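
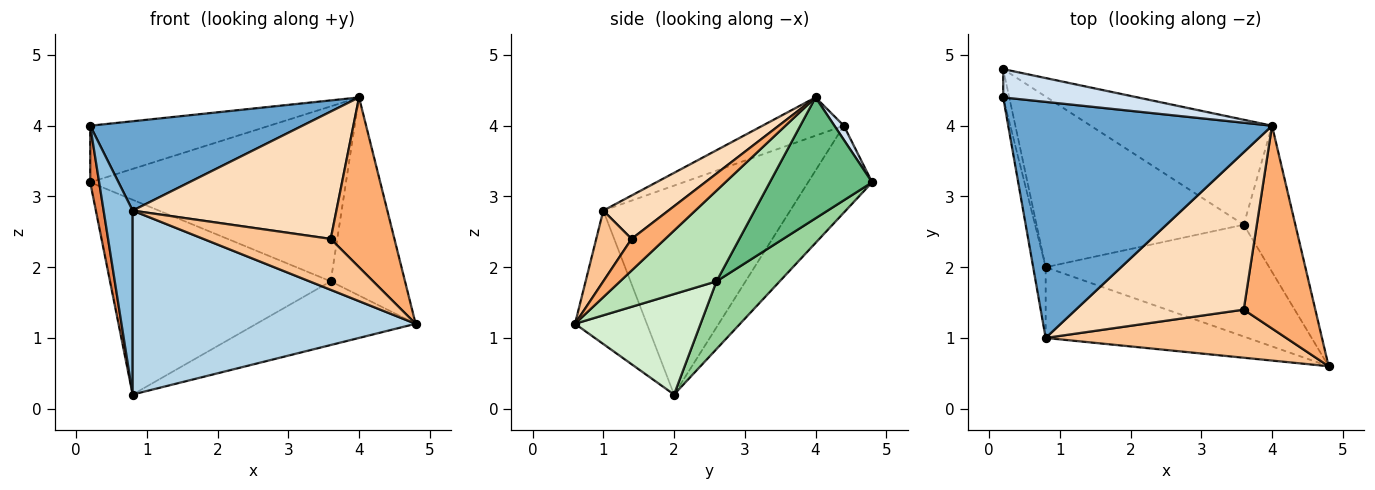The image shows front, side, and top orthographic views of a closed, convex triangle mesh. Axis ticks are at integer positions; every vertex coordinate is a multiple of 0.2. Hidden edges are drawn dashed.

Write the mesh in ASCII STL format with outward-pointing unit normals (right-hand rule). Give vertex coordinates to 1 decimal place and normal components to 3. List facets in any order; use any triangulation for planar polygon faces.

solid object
 facet normal -0.134 -0.351 0.927
  outer loop
   vertex 0.8 1.0 2.8
   vertex 4.0 4.0 4.4
   vertex 0.2 4.4 4.0
  endloop
 endfacet
 facet normal -0.986 -0.153 -0.059
  outer loop
   vertex 0.8 1.0 2.8
   vertex 0.2 4.4 4.0
   vertex 0.8 2.0 0.2
  endloop
 endfacet
 facet normal -0.231 -0.908 -0.349
  outer loop
   vertex 0.8 1.0 2.8
   vertex 0.8 2.0 0.2
   vertex 4.8 0.6 1.2
  endloop
 endfacet
 facet normal 0.047 0.893 0.447
  outer loop
   vertex 0.2 4.8 3.2
   vertex 0.2 4.4 4.0
   vertex 4.0 4.0 4.4
  endloop
 endfacet
 facet normal -0.988 -0.138 -0.069
  outer loop
   vertex 0.2 4.8 3.2
   vertex 0.8 2.0 0.2
   vertex 0.2 4.4 4.0
  endloop
 endfacet
 facet normal 0.321 -0.608 0.726
  outer loop
   vertex 3.6 1.4 2.4
   vertex 4.8 0.6 1.2
   vertex 4.0 4.0 4.4
  endloop
 endfacet
 facet normal 0.198 -0.713 0.673
  outer loop
   vertex 3.6 1.4 2.4
   vertex 0.8 1.0 2.8
   vertex 4.8 0.6 1.2
  endloop
 endfacet
 facet normal 0.197 -0.617 0.762
  outer loop
   vertex 3.6 1.4 2.4
   vertex 4.0 4.0 4.4
   vertex 0.8 1.0 2.8
  endloop
 endfacet
 facet normal 0.324 0.811 -0.487
  outer loop
   vertex 3.6 2.6 1.8
   vertex 0.2 4.8 3.2
   vertex 4.0 4.0 4.4
  endloop
 endfacet
 facet normal 0.211 0.735 -0.644
  outer loop
   vertex 3.6 2.6 1.8
   vertex 0.8 2.0 0.2
   vertex 0.2 4.8 3.2
  endloop
 endfacet
 facet normal 0.722 0.557 -0.411
  outer loop
   vertex 3.6 2.6 1.8
   vertex 4.0 4.0 4.4
   vertex 4.8 0.6 1.2
  endloop
 endfacet
 facet normal 0.364 0.461 -0.809
  outer loop
   vertex 3.6 2.6 1.8
   vertex 4.8 0.6 1.2
   vertex 0.8 2.0 0.2
  endloop
 endfacet
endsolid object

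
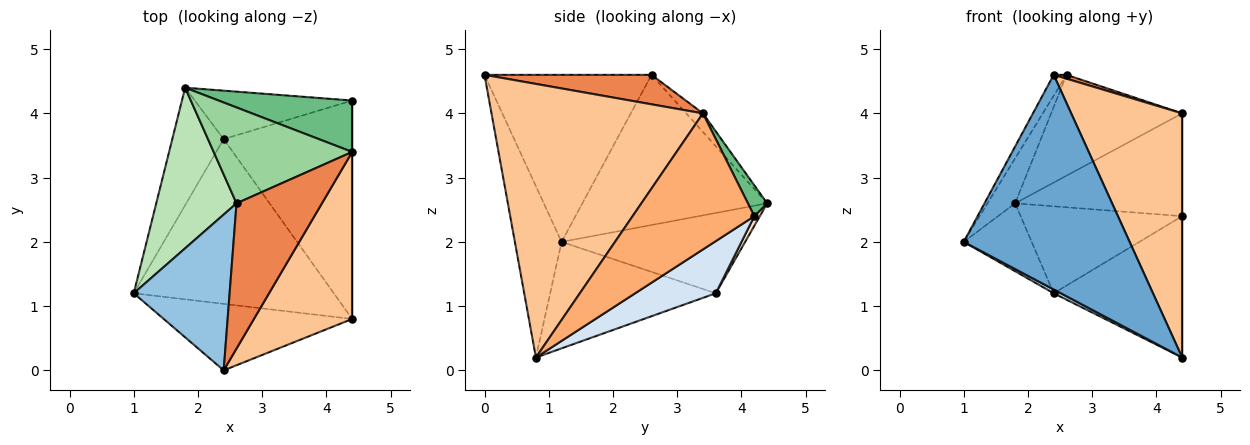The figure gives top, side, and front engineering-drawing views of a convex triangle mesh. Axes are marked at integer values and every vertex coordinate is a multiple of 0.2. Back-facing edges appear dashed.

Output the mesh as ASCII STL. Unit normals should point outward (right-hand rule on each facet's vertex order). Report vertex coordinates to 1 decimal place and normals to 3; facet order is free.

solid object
 facet normal -0.260 -0.922 -0.286
  outer loop
   vertex 2.4 0.0 4.6
   vertex 1.0 1.2 2.0
   vertex 4.4 0.8 0.2
  endloop
 endfacet
 facet normal -0.865 0.067 0.497
  outer loop
   vertex 2.6 2.6 4.6
   vertex 1.0 1.2 2.0
   vertex 2.4 0.0 4.6
  endloop
 endfacet
 facet normal -0.470 -0.020 -0.883
  outer loop
   vertex 2.4 3.6 1.2
   vertex 4.4 0.8 0.2
   vertex 1.0 1.2 2.0
  endloop
 endfacet
 facet normal 0.323 0.514 -0.795
  outer loop
   vertex 2.4 3.6 1.2
   vertex 4.4 4.2 2.4
   vertex 4.4 0.8 0.2
  endloop
 endfacet
 facet normal 0.326 -0.025 0.945
  outer loop
   vertex 4.4 3.4 4.0
   vertex 2.6 2.6 4.6
   vertex 2.4 0.0 4.6
  endloop
 endfacet
 facet normal 1.000 0.000 0.000
  outer loop
   vertex 4.4 3.4 4.0
   vertex 4.4 0.8 0.2
   vertex 4.4 4.2 2.4
  endloop
 endfacet
 facet normal 0.844 -0.443 0.303
  outer loop
   vertex 4.4 3.4 4.0
   vertex 2.4 0.0 4.6
   vertex 4.4 0.8 0.2
  endloop
 endfacet
 facet normal 0.030 0.873 -0.486
  outer loop
   vertex 1.8 4.4 2.6
   vertex 4.4 4.2 2.4
   vertex 2.4 3.6 1.2
  endloop
 endfacet
 facet normal 0.103 0.890 0.445
  outer loop
   vertex 1.8 4.4 2.6
   vertex 4.4 3.4 4.0
   vertex 4.4 4.2 2.4
  endloop
 endfacet
 facet normal -0.092 0.722 0.686
  outer loop
   vertex 1.8 4.4 2.6
   vertex 2.6 2.6 4.6
   vertex 4.4 3.4 4.0
  endloop
 endfacet
 facet normal -0.874 0.131 0.468
  outer loop
   vertex 1.8 4.4 2.6
   vertex 1.0 1.2 2.0
   vertex 2.6 2.6 4.6
  endloop
 endfacet
 facet normal -0.804 0.298 -0.515
  outer loop
   vertex 1.8 4.4 2.6
   vertex 2.4 3.6 1.2
   vertex 1.0 1.2 2.0
  endloop
 endfacet
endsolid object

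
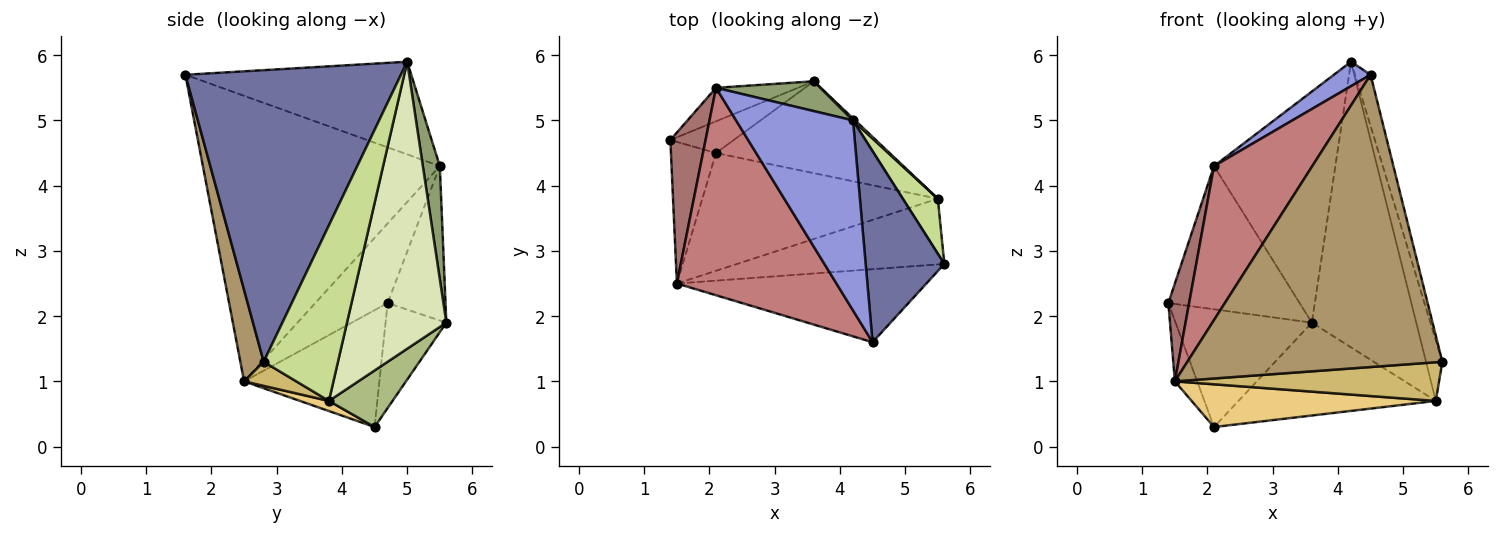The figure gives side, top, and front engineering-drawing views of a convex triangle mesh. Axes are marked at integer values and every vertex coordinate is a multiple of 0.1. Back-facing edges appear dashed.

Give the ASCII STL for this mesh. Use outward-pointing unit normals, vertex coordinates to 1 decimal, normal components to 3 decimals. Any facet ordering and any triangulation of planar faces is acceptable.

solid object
 facet normal 0.963 0.070 0.260
  outer loop
   vertex 4.2 5.0 5.9
   vertex 4.5 1.6 5.7
   vertex 5.6 2.8 1.3
  endloop
 endfacet
 facet normal -0.395 0.887 -0.239
  outer loop
   vertex 2.1 4.5 0.3
   vertex 1.4 4.7 2.2
   vertex 3.6 5.6 1.9
  endloop
 endfacet
 facet normal -0.618 -0.100 0.780
  outer loop
   vertex 2.1 5.5 4.3
   vertex 4.5 1.6 5.7
   vertex 4.2 5.0 5.9
  endloop
 endfacet
 facet normal -0.395 0.895 -0.209
  outer loop
   vertex 2.1 5.5 4.3
   vertex 3.6 5.6 1.9
   vertex 1.4 4.7 2.2
  endloop
 endfacet
 facet normal 0.137 0.982 0.127
  outer loop
   vertex 2.1 5.5 4.3
   vertex 4.2 5.0 5.9
   vertex 3.6 5.6 1.9
  endloop
 endfacet
 facet normal 0.223 0.693 -0.686
  outer loop
   vertex 5.5 3.8 0.7
   vertex 2.1 4.5 0.3
   vertex 3.6 5.6 1.9
  endloop
 endfacet
 facet normal 0.959 0.211 0.191
  outer loop
   vertex 5.5 3.8 0.7
   vertex 4.2 5.0 5.9
   vertex 5.6 2.8 1.3
  endloop
 endfacet
 facet normal 0.689 0.724 0.005
  outer loop
   vertex 5.5 3.8 0.7
   vertex 3.6 5.6 1.9
   vertex 4.2 5.0 5.9
  endloop
 endfacet
 facet normal 0.088 -0.966 -0.241
  outer loop
   vertex 1.5 2.5 1.0
   vertex 5.6 2.8 1.3
   vertex 4.5 1.6 5.7
  endloop
 endfacet
 facet normal 0.100 -0.505 -0.858
  outer loop
   vertex 1.5 2.5 1.0
   vertex 5.5 3.8 0.7
   vertex 5.6 2.8 1.3
  endloop
 endfacet
 facet normal 0.040 -0.341 -0.939
  outer loop
   vertex 1.5 2.5 1.0
   vertex 2.1 4.5 0.3
   vertex 5.5 3.8 0.7
  endloop
 endfacet
 facet normal -0.922 0.152 -0.356
  outer loop
   vertex 1.5 2.5 1.0
   vertex 1.4 4.7 2.2
   vertex 2.1 4.5 0.3
  endloop
 endfacet
 facet normal -0.884 -0.254 0.391
  outer loop
   vertex 1.5 2.5 1.0
   vertex 2.1 5.5 4.3
   vertex 1.4 4.7 2.2
  endloop
 endfacet
 facet normal -0.821 -0.340 0.459
  outer loop
   vertex 1.5 2.5 1.0
   vertex 4.5 1.6 5.7
   vertex 2.1 5.5 4.3
  endloop
 endfacet
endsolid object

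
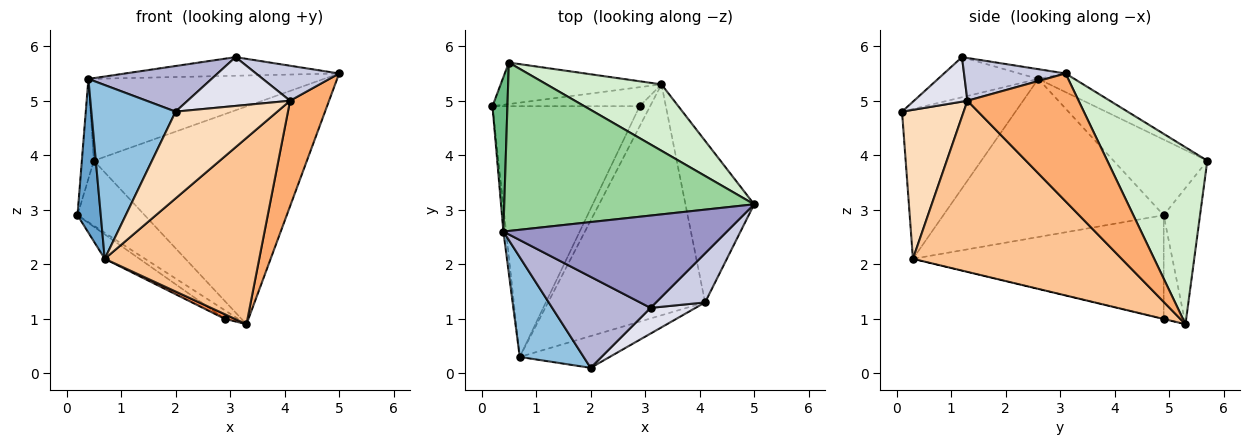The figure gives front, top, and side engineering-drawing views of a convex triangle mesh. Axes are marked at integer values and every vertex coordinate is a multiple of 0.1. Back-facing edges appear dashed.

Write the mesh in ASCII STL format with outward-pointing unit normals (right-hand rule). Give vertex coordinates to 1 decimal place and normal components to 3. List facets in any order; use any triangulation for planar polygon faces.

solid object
 facet normal -0.994 -0.105 -0.017
  outer loop
   vertex 0.4 2.6 5.4
   vertex 0.2 4.9 2.9
   vertex 0.7 0.3 2.1
  endloop
 endfacet
 facet normal -0.760 -0.564 0.324
  outer loop
   vertex 0.4 2.6 5.4
   vertex 0.7 0.3 2.1
   vertex 2.0 0.1 4.8
  endloop
 endfacet
 facet normal -0.540 0.348 -0.767
  outer loop
   vertex 2.9 4.9 1.0
   vertex 0.2 4.9 2.9
   vertex 3.3 5.3 0.9
  endloop
 endfacet
 facet normal -0.574 0.079 -0.815
  outer loop
   vertex 2.9 4.9 1.0
   vertex 0.7 0.3 2.1
   vertex 0.2 4.9 2.9
  endloop
 endfacet
 facet normal -0.020 -0.223 -0.975
  outer loop
   vertex 2.9 4.9 1.0
   vertex 3.3 5.3 0.9
   vertex 0.7 0.3 2.1
  endloop
 endfacet
 facet normal 0.842 -0.295 -0.452
  outer loop
   vertex 4.1 1.3 5.0
   vertex 3.3 5.3 0.9
   vertex 5.0 3.1 5.5
  endloop
 endfacet
 facet normal 0.647 -0.479 -0.593
  outer loop
   vertex 4.1 1.3 5.0
   vertex 0.7 0.3 2.1
   vertex 3.3 5.3 0.9
  endloop
 endfacet
 facet normal 0.495 -0.816 -0.299
  outer loop
   vertex 4.1 1.3 5.0
   vertex 2.0 0.1 4.8
   vertex 0.7 0.3 2.1
  endloop
 endfacet
 facet normal -0.973 0.125 0.192
  outer loop
   vertex 0.5 5.7 3.9
   vertex 0.2 4.9 2.9
   vertex 0.4 2.6 5.4
  endloop
 endfacet
 facet normal -0.067 0.436 0.897
  outer loop
   vertex 0.5 5.7 3.9
   vertex 0.4 2.6 5.4
   vertex 5.0 3.1 5.5
  endloop
 endfacet
 facet normal -0.415 0.767 -0.489
  outer loop
   vertex 0.5 5.7 3.9
   vertex 3.3 5.3 0.9
   vertex 0.2 4.9 2.9
  endloop
 endfacet
 facet normal 0.410 0.873 0.266
  outer loop
   vertex 0.5 5.7 3.9
   vertex 5.0 3.1 5.5
   vertex 3.3 5.3 0.9
  endloop
 endfacet
 facet normal -0.043 0.197 0.979
  outer loop
   vertex 3.1 1.2 5.8
   vertex 5.0 3.1 5.5
   vertex 0.4 2.6 5.4
  endloop
 endfacet
 facet normal -0.343 -0.421 0.840
  outer loop
   vertex 3.1 1.2 5.8
   vertex 0.4 2.6 5.4
   vertex 2.0 0.1 4.8
  endloop
 endfacet
 facet normal 0.579 -0.474 0.664
  outer loop
   vertex 3.1 1.2 5.8
   vertex 4.1 1.3 5.0
   vertex 5.0 3.1 5.5
  endloop
 endfacet
 facet normal 0.419 -0.803 0.423
  outer loop
   vertex 3.1 1.2 5.8
   vertex 2.0 0.1 4.8
   vertex 4.1 1.3 5.0
  endloop
 endfacet
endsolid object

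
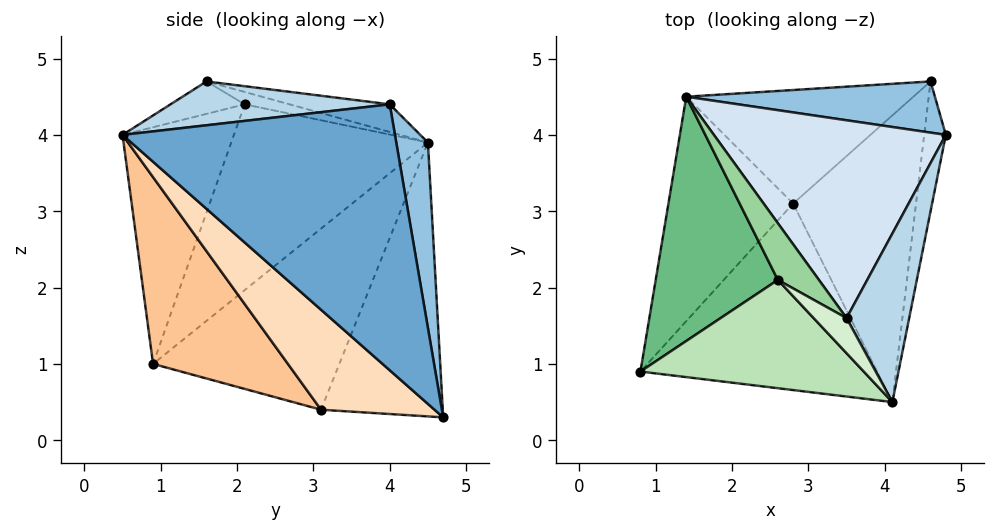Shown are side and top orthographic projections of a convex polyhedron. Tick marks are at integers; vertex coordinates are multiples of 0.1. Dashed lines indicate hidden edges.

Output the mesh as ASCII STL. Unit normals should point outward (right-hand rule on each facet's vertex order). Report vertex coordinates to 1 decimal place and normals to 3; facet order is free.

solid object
 facet normal 0.979 -0.187 -0.080
  outer loop
   vertex 4.6 4.7 0.3
   vertex 4.8 4.0 4.4
   vertex 4.1 0.5 4.0
  endloop
 endfacet
 facet normal 0.120 0.980 0.161
  outer loop
   vertex 1.4 4.5 3.9
   vertex 4.8 4.0 4.4
   vertex 4.6 4.7 0.3
  endloop
 endfacet
 facet normal 0.562 -0.204 0.802
  outer loop
   vertex 3.5 1.6 4.7
   vertex 4.1 0.5 4.0
   vertex 4.8 4.0 4.4
  endloop
 endfacet
 facet normal -0.116 0.185 0.976
  outer loop
   vertex 3.5 1.6 4.7
   vertex 4.8 4.0 4.4
   vertex 1.4 4.5 3.9
  endloop
 endfacet
 facet normal -0.708 0.511 -0.488
  outer loop
   vertex 2.8 3.1 0.4
   vertex 0.8 0.9 1.0
   vertex 1.4 4.5 3.9
  endloop
 endfacet
 facet normal -0.593 0.637 -0.492
  outer loop
   vertex 2.8 3.1 0.4
   vertex 1.4 4.5 3.9
   vertex 4.6 4.7 0.3
  endloop
 endfacet
 facet normal 0.489 -0.614 -0.620
  outer loop
   vertex 2.8 3.1 0.4
   vertex 4.1 0.5 4.0
   vertex 0.8 0.9 1.0
  endloop
 endfacet
 facet normal 0.503 -0.604 -0.618
  outer loop
   vertex 2.8 3.1 0.4
   vertex 4.6 4.7 0.3
   vertex 4.1 0.5 4.0
  endloop
 endfacet
 facet normal -0.800 -0.290 0.526
  outer loop
   vertex 2.6 2.1 4.4
   vertex 1.4 4.5 3.9
   vertex 0.8 0.9 1.0
  endloop
 endfacet
 facet normal -0.288 0.055 0.956
  outer loop
   vertex 2.6 2.1 4.4
   vertex 3.5 1.6 4.7
   vertex 1.4 4.5 3.9
  endloop
 endfacet
 facet normal -0.553 -0.649 0.522
  outer loop
   vertex 2.6 2.1 4.4
   vertex 0.8 0.9 1.0
   vertex 4.1 0.5 4.0
  endloop
 endfacet
 facet normal -0.538 -0.641 0.546
  outer loop
   vertex 2.6 2.1 4.4
   vertex 4.1 0.5 4.0
   vertex 3.5 1.6 4.7
  endloop
 endfacet
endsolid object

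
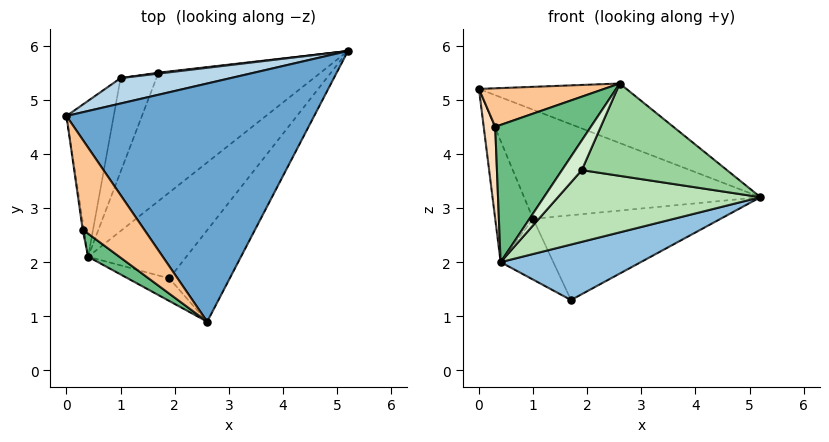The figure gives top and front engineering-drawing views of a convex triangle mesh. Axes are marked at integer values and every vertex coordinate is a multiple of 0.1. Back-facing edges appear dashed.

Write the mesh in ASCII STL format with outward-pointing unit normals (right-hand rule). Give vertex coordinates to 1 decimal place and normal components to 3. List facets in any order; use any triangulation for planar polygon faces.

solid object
 facet normal 0.302 0.231 0.925
  outer loop
   vertex 2.6 0.9 5.3
   vertex 5.2 5.9 3.2
   vertex 0.0 4.7 5.2
  endloop
 endfacet
 facet normal 0.478 -0.349 -0.806
  outer loop
   vertex 0.4 2.1 2.0
   vertex 1.7 5.5 1.3
   vertex 5.2 5.9 3.2
  endloop
 endfacet
 facet normal -0.136 0.965 0.225
  outer loop
   vertex 1.0 5.4 2.8
   vertex 0.0 4.7 5.2
   vertex 5.2 5.9 3.2
  endloop
 endfacet
 facet normal -0.119 0.993 0.011
  outer loop
   vertex 1.0 5.4 2.8
   vertex 5.2 5.9 3.2
   vertex 1.7 5.5 1.3
  endloop
 endfacet
 facet normal -0.919 0.243 -0.312
  outer loop
   vertex 1.0 5.4 2.8
   vertex 0.4 2.1 2.0
   vertex 0.0 4.7 5.2
  endloop
 endfacet
 facet normal -0.882 0.256 -0.395
  outer loop
   vertex 1.0 5.4 2.8
   vertex 1.7 5.5 1.3
   vertex 0.4 2.1 2.0
  endloop
 endfacet
 facet normal -0.521 -0.336 0.785
  outer loop
   vertex 0.3 2.6 4.5
   vertex 2.6 0.9 5.3
   vertex 0.0 4.7 5.2
  endloop
 endfacet
 facet normal -0.990 -0.137 -0.012
  outer loop
   vertex 0.3 2.6 4.5
   vertex 0.0 4.7 5.2
   vertex 0.4 2.1 2.0
  endloop
 endfacet
 facet normal -0.618 -0.775 0.130
  outer loop
   vertex 0.3 2.6 4.5
   vertex 0.4 2.1 2.0
   vertex 2.6 0.9 5.3
  endloop
 endfacet
 facet normal 0.623 -0.555 -0.550
  outer loop
   vertex 1.9 1.7 3.7
   vertex 5.2 5.9 3.2
   vertex 2.6 0.9 5.3
  endloop
 endfacet
 facet normal 0.573 -0.525 -0.629
  outer loop
   vertex 1.9 1.7 3.7
   vertex 0.4 2.1 2.0
   vertex 5.2 5.9 3.2
  endloop
 endfacet
 facet normal 0.428 -0.719 -0.547
  outer loop
   vertex 1.9 1.7 3.7
   vertex 2.6 0.9 5.3
   vertex 0.4 2.1 2.0
  endloop
 endfacet
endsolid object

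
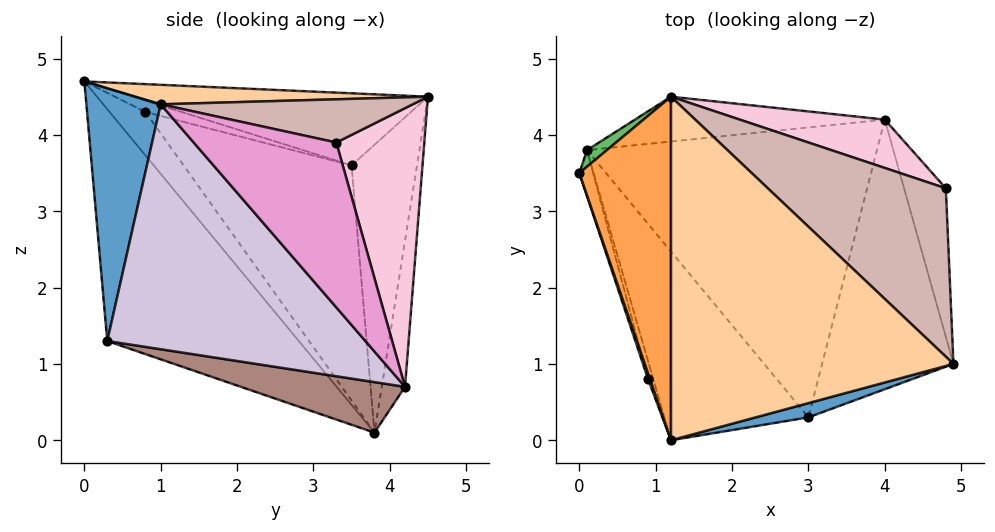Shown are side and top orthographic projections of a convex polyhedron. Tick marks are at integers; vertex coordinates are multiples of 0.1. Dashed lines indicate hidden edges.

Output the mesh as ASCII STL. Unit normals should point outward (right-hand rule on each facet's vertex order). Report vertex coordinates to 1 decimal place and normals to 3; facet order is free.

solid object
 facet normal 0.265 -0.963 0.055
  outer loop
   vertex 3.0 0.3 1.3
   vertex 4.9 1.0 4.4
   vertex 1.2 0.0 4.7
  endloop
 endfacet
 facet normal -0.636 -0.663 -0.395
  outer loop
   vertex 3.0 0.3 1.3
   vertex 1.2 0.0 4.7
   vertex 0.1 3.8 0.1
  endloop
 endfacet
 facet normal -0.618 0.035 0.785
  outer loop
   vertex 1.2 4.5 4.5
   vertex 0.0 3.5 3.6
   vertex 1.2 0.0 4.7
  endloop
 endfacet
 facet normal 0.069 0.044 0.997
  outer loop
   vertex 1.2 4.5 4.5
   vertex 1.2 0.0 4.7
   vertex 4.9 1.0 4.4
  endloop
 endfacet
 facet normal -0.659 0.750 0.045
  outer loop
   vertex 1.2 4.5 4.5
   vertex 0.1 3.8 0.1
   vertex 0.0 3.5 3.6
  endloop
 endfacet
 facet normal -0.948 -0.273 0.164
  outer loop
   vertex 0.9 0.8 4.3
   vertex 1.2 0.0 4.7
   vertex 0.0 3.5 3.6
  endloop
 endfacet
 facet normal -0.943 -0.329 -0.055
  outer loop
   vertex 0.9 0.8 4.3
   vertex 0.0 3.5 3.6
   vertex 0.1 3.8 0.1
  endloop
 endfacet
 facet normal -0.911 -0.397 -0.110
  outer loop
   vertex 0.9 0.8 4.3
   vertex 0.1 3.8 0.1
   vertex 1.2 0.0 4.7
  endloop
 endfacet
 facet normal -0.080 0.987 -0.137
  outer loop
   vertex 4.0 4.2 0.7
   vertex 0.1 3.8 0.1
   vertex 1.2 4.5 4.5
  endloop
 endfacet
 facet normal 0.844 -0.286 -0.453
  outer loop
   vertex 4.0 4.2 0.7
   vertex 4.9 1.0 4.4
   vertex 3.0 0.3 1.3
  endloop
 endfacet
 facet normal 0.168 -0.192 -0.967
  outer loop
   vertex 4.0 4.2 0.7
   vertex 3.0 0.3 1.3
   vertex 0.1 3.8 0.1
  endloop
 endfacet
 facet normal 0.230 0.216 0.949
  outer loop
   vertex 4.8 3.3 3.9
   vertex 1.2 4.5 4.5
   vertex 4.9 1.0 4.4
  endloop
 endfacet
 facet normal 0.969 -0.011 -0.245
  outer loop
   vertex 4.8 3.3 3.9
   vertex 4.9 1.0 4.4
   vertex 4.0 4.2 0.7
  endloop
 endfacet
 facet normal 0.338 0.925 0.176
  outer loop
   vertex 4.8 3.3 3.9
   vertex 4.0 4.2 0.7
   vertex 1.2 4.5 4.5
  endloop
 endfacet
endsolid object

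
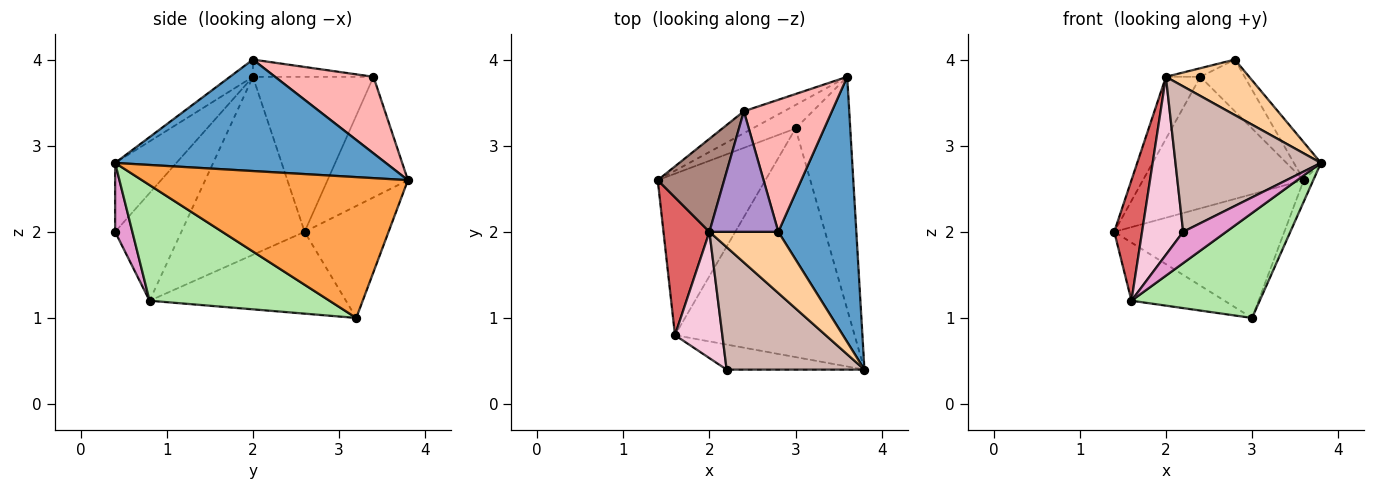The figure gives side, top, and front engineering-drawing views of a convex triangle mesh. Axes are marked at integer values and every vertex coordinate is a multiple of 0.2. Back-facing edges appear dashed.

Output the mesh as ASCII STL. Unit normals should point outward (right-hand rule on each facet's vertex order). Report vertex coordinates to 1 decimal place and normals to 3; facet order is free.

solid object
 facet normal 0.816 0.082 0.572
  outer loop
   vertex 2.8 2.0 4.0
   vertex 3.8 0.4 2.8
   vertex 3.6 3.8 2.6
  endloop
 endfacet
 facet normal -0.436 0.884 -0.168
  outer loop
   vertex 3.0 3.2 1.0
   vertex 1.4 2.6 2.0
   vertex 3.6 3.8 2.6
  endloop
 endfacet
 facet normal 0.932 0.034 -0.362
  outer loop
   vertex 3.0 3.2 1.0
   vertex 3.6 3.8 2.6
   vertex 3.8 0.4 2.8
  endloop
 endfacet
 facet normal -0.182 -0.660 0.729
  outer loop
   vertex 2.0 2.0 3.8
   vertex 3.8 0.4 2.8
   vertex 2.8 2.0 4.0
  endloop
 endfacet
 facet normal -0.582 0.276 -0.765
  outer loop
   vertex 1.6 0.8 1.2
   vertex 1.4 2.6 2.0
   vertex 3.0 3.2 1.0
  endloop
 endfacet
 facet normal 0.505 -0.360 -0.784
  outer loop
   vertex 1.6 0.8 1.2
   vertex 3.0 3.2 1.0
   vertex 3.8 0.4 2.8
  endloop
 endfacet
 facet normal -0.946 -0.214 0.244
  outer loop
   vertex 1.6 0.8 1.2
   vertex 2.0 2.0 3.8
   vertex 1.4 2.6 2.0
  endloop
 endfacet
 facet normal 0.629 0.283 0.724
  outer loop
   vertex 2.4 3.4 3.8
   vertex 2.8 2.0 4.0
   vertex 3.6 3.8 2.6
  endloop
 endfacet
 facet normal -0.242 0.069 0.968
  outer loop
   vertex 2.4 3.4 3.8
   vertex 2.0 2.0 3.8
   vertex 2.8 2.0 4.0
  endloop
 endfacet
 facet normal -0.442 0.885 -0.147
  outer loop
   vertex 2.4 3.4 3.8
   vertex 3.6 3.8 2.6
   vertex 1.4 2.6 2.0
  endloop
 endfacet
 facet normal -0.889 0.254 0.381
  outer loop
   vertex 2.4 3.4 3.8
   vertex 1.4 2.6 2.0
   vertex 2.0 2.0 3.8
  endloop
 endfacet
 facet normal -0.307 -0.728 0.613
  outer loop
   vertex 2.2 0.4 2.0
   vertex 3.8 0.4 2.8
   vertex 2.0 2.0 3.8
  endloop
 endfacet
 facet normal 0.298 -0.745 -0.596
  outer loop
   vertex 2.2 0.4 2.0
   vertex 1.6 0.8 1.2
   vertex 3.8 0.4 2.8
  endloop
 endfacet
 facet normal -0.796 -0.494 0.350
  outer loop
   vertex 2.2 0.4 2.0
   vertex 2.0 2.0 3.8
   vertex 1.6 0.8 1.2
  endloop
 endfacet
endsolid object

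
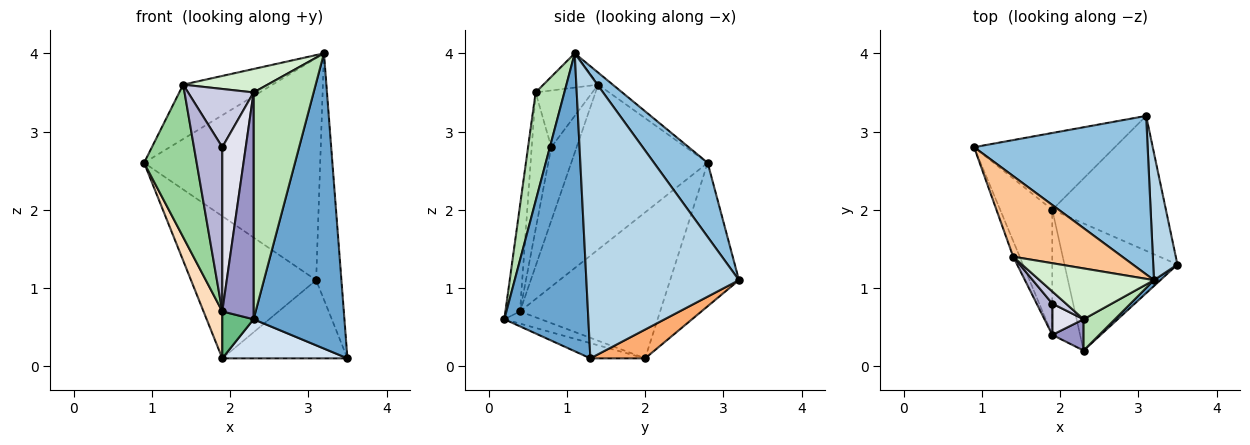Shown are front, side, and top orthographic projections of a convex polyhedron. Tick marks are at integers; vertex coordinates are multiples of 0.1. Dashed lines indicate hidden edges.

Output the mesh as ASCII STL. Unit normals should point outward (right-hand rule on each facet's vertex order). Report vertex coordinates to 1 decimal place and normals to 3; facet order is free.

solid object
 facet normal 0.679 -0.734 0.015
  outer loop
   vertex 3.2 1.1 4.0
   vertex 2.3 0.2 0.6
   vertex 3.5 1.3 0.1
  endloop
 endfacet
 facet normal 0.241 0.790 0.564
  outer loop
   vertex 3.1 3.2 1.1
   vertex 0.9 2.8 2.6
   vertex 3.2 1.1 4.0
  endloop
 endfacet
 facet normal 0.983 0.163 0.084
  outer loop
   vertex 3.1 3.2 1.1
   vertex 3.2 1.1 4.0
   vertex 3.5 1.3 0.1
  endloop
 endfacet
 facet normal -0.128 -0.292 -0.948
  outer loop
   vertex 1.9 2.0 0.1
   vertex 3.5 1.3 0.1
   vertex 2.3 0.2 0.6
  endloop
 endfacet
 facet normal -0.436 0.792 -0.428
  outer loop
   vertex 1.9 2.0 0.1
   vertex 0.9 2.8 2.6
   vertex 3.1 3.2 1.1
  endloop
 endfacet
 facet normal 0.214 0.490 -0.845
  outer loop
   vertex 1.9 2.0 0.1
   vertex 3.1 3.2 1.1
   vertex 3.5 1.3 0.1
  endloop
 endfacet
 facet normal -0.091 0.557 0.825
  outer loop
   vertex 1.4 1.4 3.6
   vertex 3.2 1.1 4.0
   vertex 0.9 2.8 2.6
  endloop
 endfacet
 facet normal -0.934 -0.125 -0.334
  outer loop
   vertex 1.9 0.4 0.7
   vertex 0.9 2.8 2.6
   vertex 1.9 2.0 0.1
  endloop
 endfacet
 facet normal -0.379 -0.325 -0.866
  outer loop
   vertex 1.9 0.4 0.7
   vertex 1.9 2.0 0.1
   vertex 2.3 0.2 0.6
  endloop
 endfacet
 facet normal -0.932 -0.359 -0.037
  outer loop
   vertex 1.9 0.4 0.7
   vertex 1.4 1.4 3.6
   vertex 0.9 2.8 2.6
  endloop
 endfacet
 facet normal 0.429 -0.895 0.123
  outer loop
   vertex 2.3 0.6 3.5
   vertex 2.3 0.2 0.6
   vertex 3.2 1.1 4.0
  endloop
 endfacet
 facet normal -0.262 -0.404 0.876
  outer loop
   vertex 2.3 0.6 3.5
   vertex 3.2 1.1 4.0
   vertex 1.4 1.4 3.6
  endloop
 endfacet
 facet normal -0.419 -0.900 0.124
  outer loop
   vertex 2.3 0.6 3.5
   vertex 1.9 0.4 0.7
   vertex 2.3 0.2 0.6
  endloop
 endfacet
 facet normal -0.660 -0.738 0.141
  outer loop
   vertex 1.9 0.8 2.8
   vertex 1.4 1.4 3.6
   vertex 1.9 0.4 0.7
  endloop
 endfacet
 facet normal -0.646 -0.747 0.156
  outer loop
   vertex 1.9 0.8 2.8
   vertex 2.3 0.6 3.5
   vertex 1.4 1.4 3.6
  endloop
 endfacet
 facet normal -0.633 -0.760 0.145
  outer loop
   vertex 1.9 0.8 2.8
   vertex 1.9 0.4 0.7
   vertex 2.3 0.6 3.5
  endloop
 endfacet
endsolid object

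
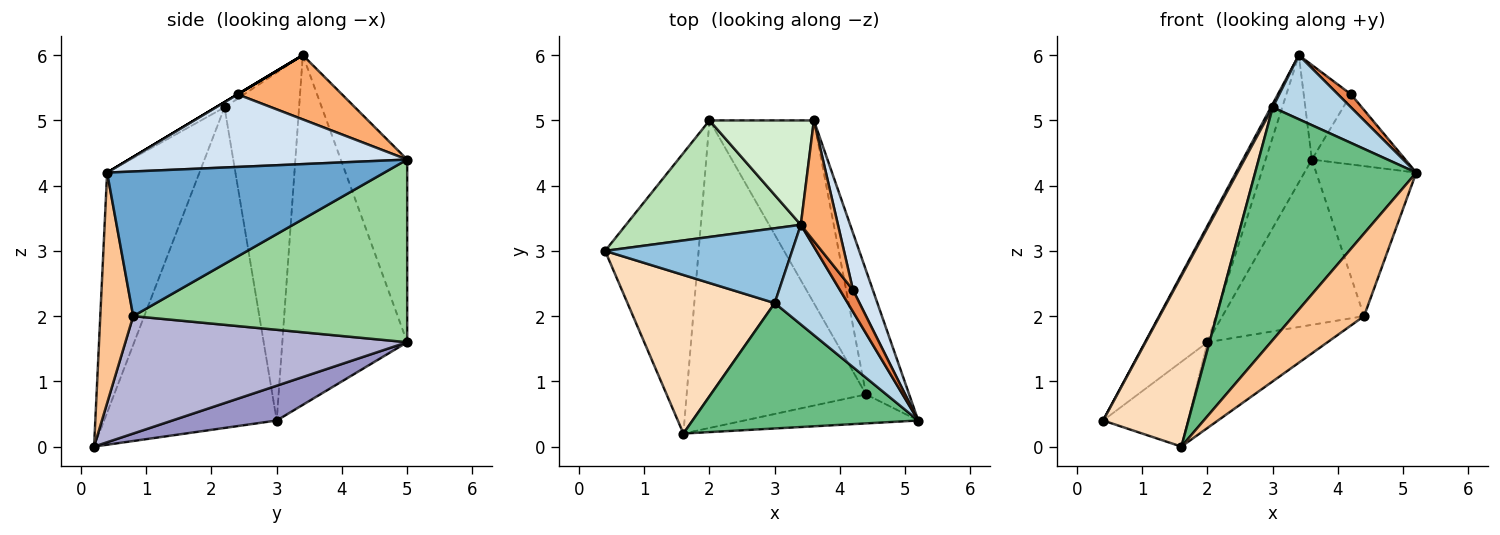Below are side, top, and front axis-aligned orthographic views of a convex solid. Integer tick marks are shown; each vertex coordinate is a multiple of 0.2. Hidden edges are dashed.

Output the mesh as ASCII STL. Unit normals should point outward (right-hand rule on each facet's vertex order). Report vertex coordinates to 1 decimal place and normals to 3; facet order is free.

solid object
 facet normal 0.906 0.327 -0.270
  outer loop
   vertex 4.4 0.8 2.0
   vertex 3.6 5.0 4.4
   vertex 5.2 0.4 4.2
  endloop
 endfacet
 facet normal -0.881 -0.022 0.473
  outer loop
   vertex 3.0 2.2 5.2
   vertex 3.4 3.4 6.0
   vertex 0.4 3.0 0.4
  endloop
 endfacet
 facet normal -0.060 -0.540 0.840
  outer loop
   vertex 3.0 2.2 5.2
   vertex 5.2 0.4 4.2
   vertex 3.4 3.4 6.0
  endloop
 endfacet
 facet normal 0.918 0.308 0.251
  outer loop
   vertex 4.2 2.4 5.4
   vertex 5.2 0.4 4.2
   vertex 3.6 5.0 4.4
  endloop
 endfacet
 facet normal 0.000 -0.514 0.857
  outer loop
   vertex 4.2 2.4 5.4
   vertex 3.4 3.4 6.0
   vertex 5.2 0.4 4.2
  endloop
 endfacet
 facet normal 0.806 0.365 0.466
  outer loop
   vertex 4.2 2.4 5.4
   vertex 3.6 5.0 4.4
   vertex 3.4 3.4 6.0
  endloop
 endfacet
 facet normal 0.402 -0.864 -0.303
  outer loop
   vertex 1.6 0.2 0.0
   vertex 4.4 0.8 2.0
   vertex 5.2 0.4 4.2
  endloop
 endfacet
 facet normal -0.829 -0.410 0.381
  outer loop
   vertex 1.6 0.2 0.0
   vertex 3.0 2.2 5.2
   vertex 0.4 3.0 0.4
  endloop
 endfacet
 facet normal -0.450 -0.786 0.424
  outer loop
   vertex 1.6 0.2 0.0
   vertex 5.2 0.4 4.2
   vertex 3.0 2.2 5.2
  endloop
 endfacet
 facet normal 0.792 0.410 -0.453
  outer loop
   vertex 2.0 5.0 1.6
   vertex 3.6 5.0 4.4
   vertex 4.4 0.8 2.0
  endloop
 endfacet
 facet normal -0.816 0.408 0.408
  outer loop
   vertex 2.0 5.0 1.6
   vertex 0.4 3.0 0.4
   vertex 3.4 3.4 6.0
  endloop
 endfacet
 facet normal -0.743 0.517 0.425
  outer loop
   vertex 2.0 5.0 1.6
   vertex 3.4 3.4 6.0
   vertex 3.6 5.0 4.4
  endloop
 endfacet
 facet normal 0.336 0.273 -0.902
  outer loop
   vertex 2.0 5.0 1.6
   vertex 1.6 0.2 0.0
   vertex 0.4 3.0 0.4
  endloop
 endfacet
 facet normal 0.533 0.227 -0.815
  outer loop
   vertex 2.0 5.0 1.6
   vertex 4.4 0.8 2.0
   vertex 1.6 0.2 0.0
  endloop
 endfacet
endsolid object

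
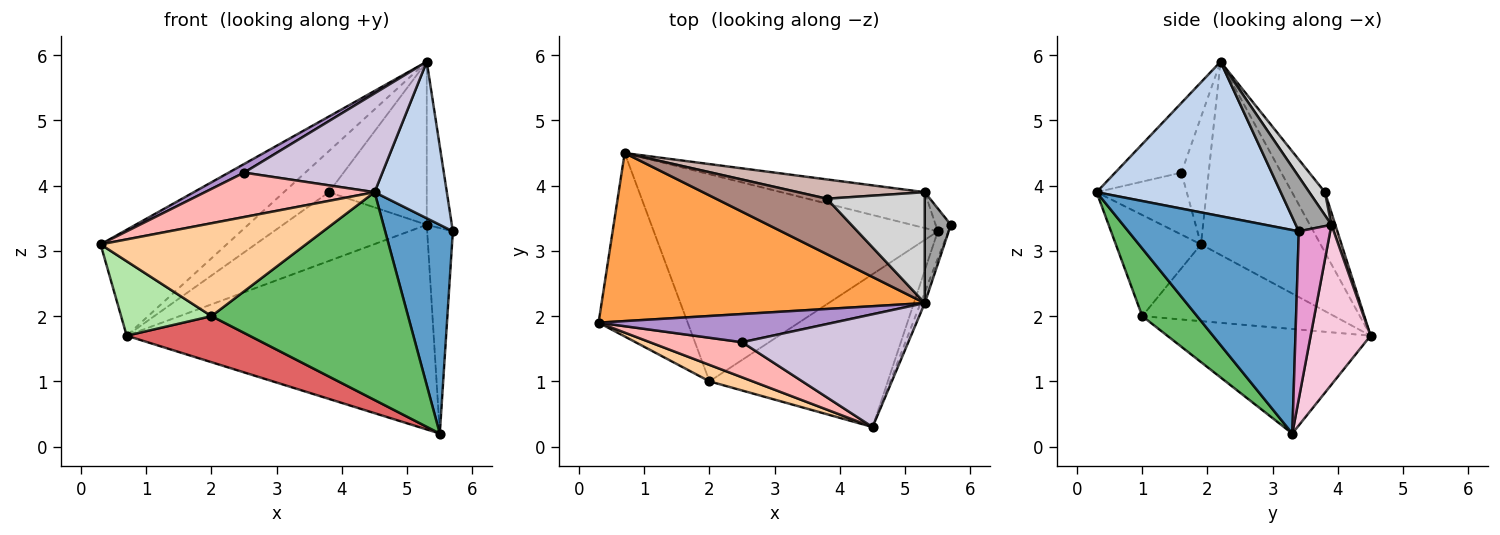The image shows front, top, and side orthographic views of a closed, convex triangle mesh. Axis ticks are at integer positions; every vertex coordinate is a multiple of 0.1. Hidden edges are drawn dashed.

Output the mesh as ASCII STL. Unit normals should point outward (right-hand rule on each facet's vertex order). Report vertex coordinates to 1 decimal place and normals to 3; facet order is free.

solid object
 facet normal 0.928 -0.369 -0.048
  outer loop
   vertex 5.5 3.3 0.2
   vertex 5.7 3.4 3.3
   vertex 4.5 0.3 3.9
  endloop
 endfacet
 facet normal 0.931 -0.365 -0.025
  outer loop
   vertex 5.3 2.2 5.9
   vertex 4.5 0.3 3.9
   vertex 5.7 3.4 3.3
  endloop
 endfacet
 facet normal -0.451 0.476 0.755
  outer loop
   vertex 5.3 2.2 5.9
   vertex 0.7 4.5 1.7
   vertex 0.3 1.9 3.1
  endloop
 endfacet
 facet normal -0.378 -0.912 0.162
  outer loop
   vertex 2.0 1.0 2.0
   vertex 4.5 0.3 3.9
   vertex 0.3 1.9 3.1
  endloop
 endfacet
 facet normal 0.219 -0.786 -0.578
  outer loop
   vertex 2.0 1.0 2.0
   vertex 5.5 3.3 0.2
   vertex 4.5 0.3 3.9
  endloop
 endfacet
 facet normal -0.624 -0.294 -0.724
  outer loop
   vertex 2.0 1.0 2.0
   vertex 0.3 1.9 3.1
   vertex 0.7 4.5 1.7
  endloop
 endfacet
 facet normal -0.338 -0.204 -0.919
  outer loop
   vertex 2.0 1.0 2.0
   vertex 0.7 4.5 1.7
   vertex 5.5 3.3 0.2
  endloop
 endfacet
 facet normal -0.385 -0.724 0.572
  outer loop
   vertex 2.5 1.6 4.2
   vertex 0.3 1.9 3.1
   vertex 4.5 0.3 3.9
  endloop
 endfacet
 facet normal -0.460 -0.259 0.849
  outer loop
   vertex 2.5 1.6 4.2
   vertex 5.3 2.2 5.9
   vertex 0.3 1.9 3.1
  endloop
 endfacet
 facet normal -0.301 -0.628 0.717
  outer loop
   vertex 2.5 1.6 4.2
   vertex 4.5 0.3 3.9
   vertex 5.3 2.2 5.9
  endloop
 endfacet
 facet normal -0.399 0.546 0.736
  outer loop
   vertex 3.8 3.8 3.9
   vertex 0.7 4.5 1.7
   vertex 5.3 2.2 5.9
  endloop
 endfacet
 facet normal 0.026 0.963 0.270
  outer loop
   vertex 5.3 3.9 3.4
   vertex 0.7 4.5 1.7
   vertex 3.8 3.8 3.9
  endloop
 endfacet
 facet normal 0.772 0.632 -0.070
  outer loop
   vertex 5.3 3.9 3.4
   vertex 5.7 3.4 3.3
   vertex 5.5 3.3 0.2
  endloop
 endfacet
 facet normal 0.189 0.967 -0.170
  outer loop
   vertex 5.3 3.9 3.4
   vertex 5.5 3.3 0.2
   vertex 0.7 4.5 1.7
  endloop
 endfacet
 facet normal 0.761 0.536 0.365
  outer loop
   vertex 5.3 3.9 3.4
   vertex 5.3 2.2 5.9
   vertex 5.7 3.4 3.3
  endloop
 endfacet
 facet normal 0.131 0.820 0.557
  outer loop
   vertex 5.3 3.9 3.4
   vertex 3.8 3.8 3.9
   vertex 5.3 2.2 5.9
  endloop
 endfacet
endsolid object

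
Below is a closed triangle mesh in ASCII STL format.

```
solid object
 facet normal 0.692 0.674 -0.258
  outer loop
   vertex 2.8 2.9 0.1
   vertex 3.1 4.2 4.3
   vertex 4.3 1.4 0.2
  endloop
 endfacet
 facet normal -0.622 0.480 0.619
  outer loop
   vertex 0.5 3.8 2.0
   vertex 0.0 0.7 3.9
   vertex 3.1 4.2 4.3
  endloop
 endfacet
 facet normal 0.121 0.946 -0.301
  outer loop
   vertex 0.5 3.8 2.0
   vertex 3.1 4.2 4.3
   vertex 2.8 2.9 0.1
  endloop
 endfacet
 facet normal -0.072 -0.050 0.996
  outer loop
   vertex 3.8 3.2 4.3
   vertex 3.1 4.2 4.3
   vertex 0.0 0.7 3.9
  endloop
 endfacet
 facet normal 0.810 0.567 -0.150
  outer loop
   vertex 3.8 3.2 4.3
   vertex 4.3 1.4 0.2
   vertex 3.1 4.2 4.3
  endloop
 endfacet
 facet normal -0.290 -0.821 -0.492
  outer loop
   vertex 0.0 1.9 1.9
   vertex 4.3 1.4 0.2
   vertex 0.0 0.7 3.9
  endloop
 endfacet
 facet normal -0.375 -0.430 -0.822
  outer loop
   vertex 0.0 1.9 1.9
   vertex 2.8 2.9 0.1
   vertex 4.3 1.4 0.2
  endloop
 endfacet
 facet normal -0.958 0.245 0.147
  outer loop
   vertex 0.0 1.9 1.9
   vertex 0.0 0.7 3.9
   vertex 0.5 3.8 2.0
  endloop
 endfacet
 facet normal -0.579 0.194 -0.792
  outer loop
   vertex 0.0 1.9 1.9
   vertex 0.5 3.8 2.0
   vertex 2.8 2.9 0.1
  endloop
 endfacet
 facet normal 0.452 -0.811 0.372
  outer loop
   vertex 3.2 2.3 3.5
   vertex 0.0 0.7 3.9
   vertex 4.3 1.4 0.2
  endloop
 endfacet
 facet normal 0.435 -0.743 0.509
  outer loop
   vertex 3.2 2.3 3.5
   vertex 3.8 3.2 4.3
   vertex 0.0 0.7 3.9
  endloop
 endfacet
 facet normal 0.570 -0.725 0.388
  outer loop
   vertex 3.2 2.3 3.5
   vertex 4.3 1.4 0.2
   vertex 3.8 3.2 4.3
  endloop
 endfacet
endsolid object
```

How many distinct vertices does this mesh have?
8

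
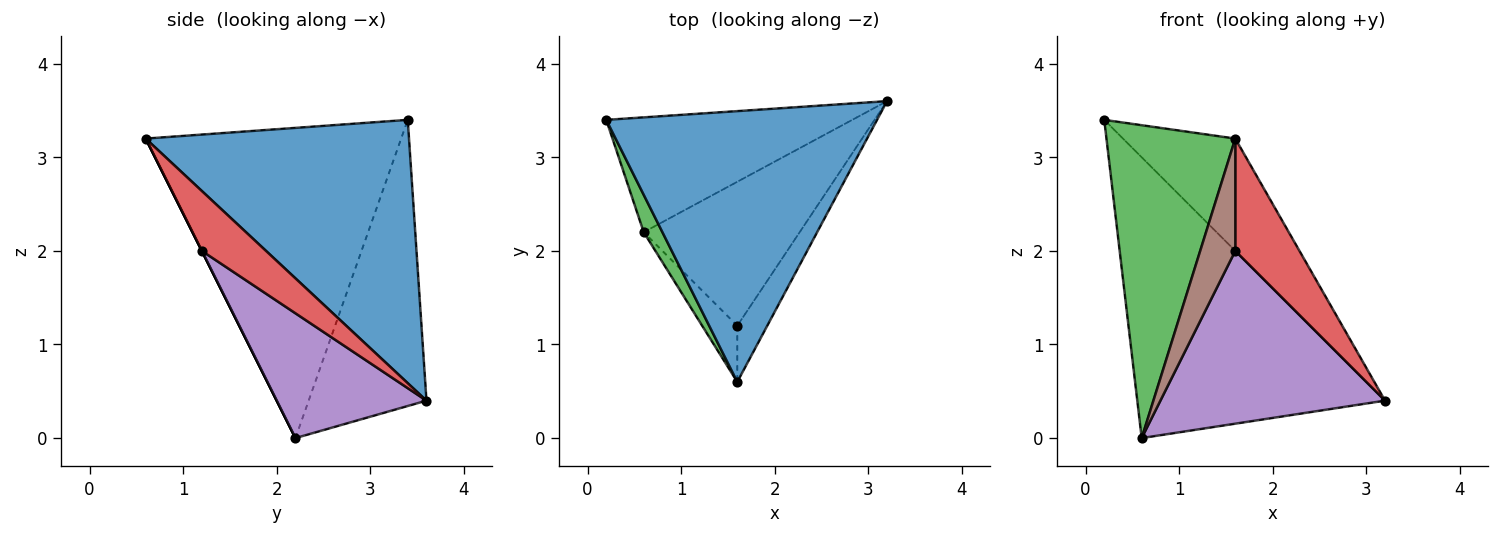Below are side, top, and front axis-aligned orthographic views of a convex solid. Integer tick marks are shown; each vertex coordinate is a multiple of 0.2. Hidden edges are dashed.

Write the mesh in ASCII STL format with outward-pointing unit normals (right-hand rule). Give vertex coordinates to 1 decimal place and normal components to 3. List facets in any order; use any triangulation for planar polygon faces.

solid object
 facet normal 0.668 0.285 0.687
  outer loop
   vertex 1.6 0.6 3.2
   vertex 3.2 3.6 0.4
   vertex 0.2 3.4 3.4
  endloop
 endfacet
 facet normal -0.403 0.847 -0.346
  outer loop
   vertex 0.6 2.2 0.0
   vertex 0.2 3.4 3.4
   vertex 3.2 3.6 0.4
  endloop
 endfacet
 facet normal -0.892 -0.450 0.054
  outer loop
   vertex 0.6 2.2 0.0
   vertex 1.6 0.6 3.2
   vertex 0.2 3.4 3.4
  endloop
 endfacet
 facet normal 0.667 -0.667 -0.333
  outer loop
   vertex 1.6 1.2 2.0
   vertex 3.2 3.6 0.4
   vertex 1.6 0.6 3.2
  endloop
 endfacet
 facet normal 0.456 -0.684 -0.570
  outer loop
   vertex 1.6 1.2 2.0
   vertex 0.6 2.2 0.0
   vertex 3.2 3.6 0.4
  endloop
 endfacet
 facet normal 0.000 -0.894 -0.447
  outer loop
   vertex 1.6 1.2 2.0
   vertex 1.6 0.6 3.2
   vertex 0.6 2.2 0.0
  endloop
 endfacet
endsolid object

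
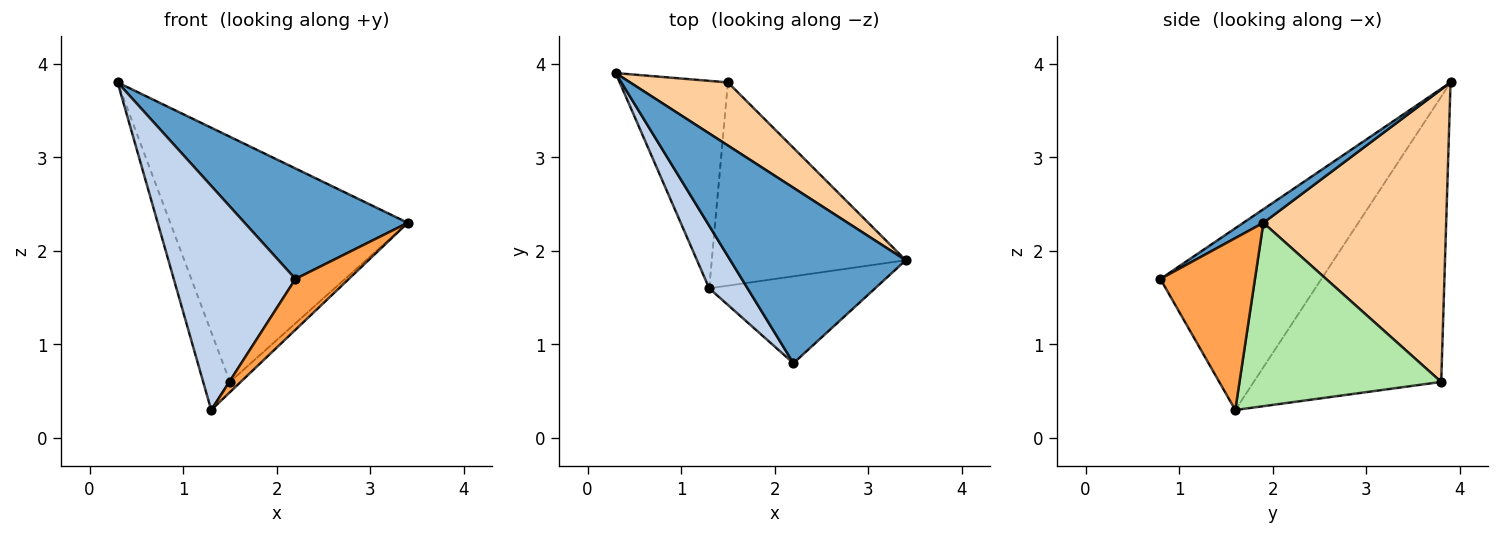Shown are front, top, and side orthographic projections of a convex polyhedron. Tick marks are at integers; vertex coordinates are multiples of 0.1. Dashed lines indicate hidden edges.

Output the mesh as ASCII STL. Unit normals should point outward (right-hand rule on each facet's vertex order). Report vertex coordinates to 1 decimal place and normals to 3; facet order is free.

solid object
 facet normal 0.065 -0.532 0.844
  outer loop
   vertex 2.2 0.8 1.7
   vertex 3.4 1.9 2.3
   vertex 0.3 3.9 3.8
  endloop
 endfacet
 facet normal -0.787 -0.595 0.166
  outer loop
   vertex 1.3 1.6 0.3
   vertex 2.2 0.8 1.7
   vertex 0.3 3.9 3.8
  endloop
 endfacet
 facet normal 0.667 -0.376 -0.644
  outer loop
   vertex 1.3 1.6 0.3
   vertex 3.4 1.9 2.3
   vertex 2.2 0.8 1.7
  endloop
 endfacet
 facet normal 0.598 0.776 0.200
  outer loop
   vertex 1.5 3.8 0.6
   vertex 0.3 3.9 3.8
   vertex 3.4 1.9 2.3
  endloop
 endfacet
 facet normal -0.927 0.132 -0.352
  outer loop
   vertex 1.5 3.8 0.6
   vertex 1.3 1.6 0.3
   vertex 0.3 3.9 3.8
  endloop
 endfacet
 facet normal 0.686 0.037 -0.726
  outer loop
   vertex 1.5 3.8 0.6
   vertex 3.4 1.9 2.3
   vertex 1.3 1.6 0.3
  endloop
 endfacet
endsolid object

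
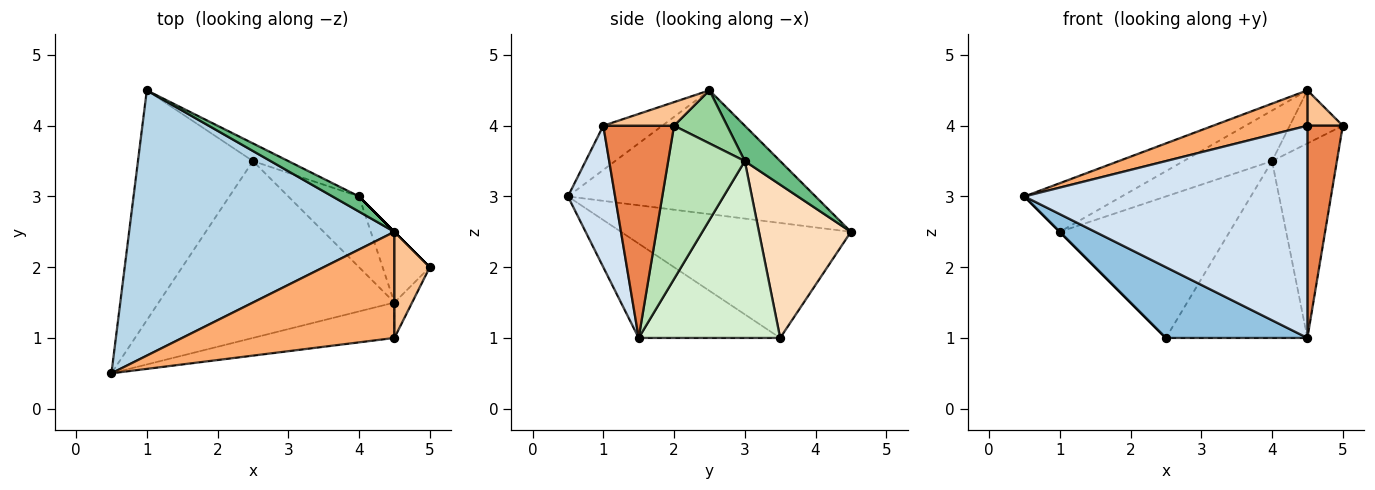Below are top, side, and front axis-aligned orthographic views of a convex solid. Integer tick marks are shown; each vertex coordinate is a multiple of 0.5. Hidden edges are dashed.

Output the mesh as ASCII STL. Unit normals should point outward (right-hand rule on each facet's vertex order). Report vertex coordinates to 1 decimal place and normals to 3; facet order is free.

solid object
 facet normal -0.707 0.000 -0.707
  outer loop
   vertex 2.5 3.5 1.0
   vertex 0.5 0.5 3.0
   vertex 1.0 4.5 2.5
  endloop
 endfacet
 facet normal -0.348 -0.348 -0.870
  outer loop
   vertex 4.5 1.5 1.0
   vertex 0.5 0.5 3.0
   vertex 2.5 3.5 1.0
  endloop
 endfacet
 facet normal -0.417 0.164 0.894
  outer loop
   vertex 4.5 2.5 4.5
   vertex 1.0 4.5 2.5
   vertex 0.5 0.5 3.0
  endloop
 endfacet
 facet normal 0.162 -0.973 -0.162
  outer loop
   vertex 4.5 1.0 4.0
   vertex 0.5 0.5 3.0
   vertex 4.5 1.5 1.0
  endloop
 endfacet
 facet normal 0.892 -0.446 -0.074
  outer loop
   vertex 4.5 1.0 4.0
   vertex 4.5 1.5 1.0
   vertex 5.0 2.0 4.0
  endloop
 endfacet
 facet normal -0.194 -0.310 0.931
  outer loop
   vertex 4.5 1.0 4.0
   vertex 4.5 2.5 4.5
   vertex 0.5 0.5 3.0
  endloop
 endfacet
 facet normal 0.535 -0.267 0.802
  outer loop
   vertex 4.5 1.0 4.0
   vertex 5.0 2.0 4.0
   vertex 4.5 2.5 4.5
  endloop
 endfacet
 facet normal 0.473 0.874 -0.109
  outer loop
   vertex 4.0 3.0 3.5
   vertex 2.5 3.5 1.0
   vertex 1.0 4.5 2.5
  endloop
 endfacet
 facet normal 0.358 0.894 0.268
  outer loop
   vertex 4.0 3.0 3.5
   vertex 1.0 4.5 2.5
   vertex 4.5 2.5 4.5
  endloop
 endfacet
 facet normal 0.707 0.707 0.000
  outer loop
   vertex 4.0 3.0 3.5
   vertex 4.5 2.5 4.5
   vertex 5.0 2.0 4.0
  endloop
 endfacet
 facet normal 0.743 0.629 -0.229
  outer loop
   vertex 4.0 3.0 3.5
   vertex 5.0 2.0 4.0
   vertex 4.5 1.5 1.0
  endloop
 endfacet
 facet normal 0.680 0.680 -0.272
  outer loop
   vertex 4.0 3.0 3.5
   vertex 4.5 1.5 1.0
   vertex 2.5 3.5 1.0
  endloop
 endfacet
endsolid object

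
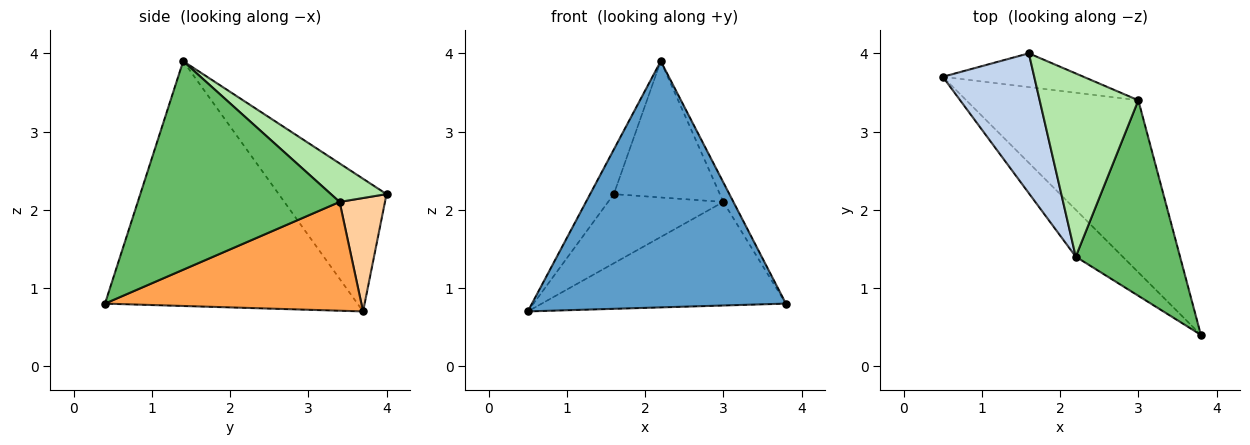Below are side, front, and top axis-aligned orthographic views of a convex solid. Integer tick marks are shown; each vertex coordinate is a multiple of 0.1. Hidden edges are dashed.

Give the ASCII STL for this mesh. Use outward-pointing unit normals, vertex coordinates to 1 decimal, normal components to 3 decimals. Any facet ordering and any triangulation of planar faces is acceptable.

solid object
 facet normal -0.699 -0.703 -0.134
  outer loop
   vertex 2.2 1.4 3.9
   vertex 0.5 3.7 0.7
   vertex 3.8 0.4 0.8
  endloop
 endfacet
 facet normal -0.810 0.178 0.558
  outer loop
   vertex 2.2 1.4 3.9
   vertex 1.6 4.0 2.2
   vertex 0.5 3.7 0.7
  endloop
 endfacet
 facet normal 0.476 0.453 -0.753
  outer loop
   vertex 3.0 3.4 2.1
   vertex 3.8 0.4 0.8
   vertex 0.5 3.7 0.7
  endloop
 endfacet
 facet normal 0.333 0.847 -0.414
  outer loop
   vertex 3.0 3.4 2.1
   vertex 0.5 3.7 0.7
   vertex 1.6 4.0 2.2
  endloop
 endfacet
 facet normal 0.894 0.045 0.447
  outer loop
   vertex 3.0 3.4 2.1
   vertex 2.2 1.4 3.9
   vertex 3.8 0.4 0.8
  endloop
 endfacet
 facet normal 0.299 0.570 0.766
  outer loop
   vertex 3.0 3.4 2.1
   vertex 1.6 4.0 2.2
   vertex 2.2 1.4 3.9
  endloop
 endfacet
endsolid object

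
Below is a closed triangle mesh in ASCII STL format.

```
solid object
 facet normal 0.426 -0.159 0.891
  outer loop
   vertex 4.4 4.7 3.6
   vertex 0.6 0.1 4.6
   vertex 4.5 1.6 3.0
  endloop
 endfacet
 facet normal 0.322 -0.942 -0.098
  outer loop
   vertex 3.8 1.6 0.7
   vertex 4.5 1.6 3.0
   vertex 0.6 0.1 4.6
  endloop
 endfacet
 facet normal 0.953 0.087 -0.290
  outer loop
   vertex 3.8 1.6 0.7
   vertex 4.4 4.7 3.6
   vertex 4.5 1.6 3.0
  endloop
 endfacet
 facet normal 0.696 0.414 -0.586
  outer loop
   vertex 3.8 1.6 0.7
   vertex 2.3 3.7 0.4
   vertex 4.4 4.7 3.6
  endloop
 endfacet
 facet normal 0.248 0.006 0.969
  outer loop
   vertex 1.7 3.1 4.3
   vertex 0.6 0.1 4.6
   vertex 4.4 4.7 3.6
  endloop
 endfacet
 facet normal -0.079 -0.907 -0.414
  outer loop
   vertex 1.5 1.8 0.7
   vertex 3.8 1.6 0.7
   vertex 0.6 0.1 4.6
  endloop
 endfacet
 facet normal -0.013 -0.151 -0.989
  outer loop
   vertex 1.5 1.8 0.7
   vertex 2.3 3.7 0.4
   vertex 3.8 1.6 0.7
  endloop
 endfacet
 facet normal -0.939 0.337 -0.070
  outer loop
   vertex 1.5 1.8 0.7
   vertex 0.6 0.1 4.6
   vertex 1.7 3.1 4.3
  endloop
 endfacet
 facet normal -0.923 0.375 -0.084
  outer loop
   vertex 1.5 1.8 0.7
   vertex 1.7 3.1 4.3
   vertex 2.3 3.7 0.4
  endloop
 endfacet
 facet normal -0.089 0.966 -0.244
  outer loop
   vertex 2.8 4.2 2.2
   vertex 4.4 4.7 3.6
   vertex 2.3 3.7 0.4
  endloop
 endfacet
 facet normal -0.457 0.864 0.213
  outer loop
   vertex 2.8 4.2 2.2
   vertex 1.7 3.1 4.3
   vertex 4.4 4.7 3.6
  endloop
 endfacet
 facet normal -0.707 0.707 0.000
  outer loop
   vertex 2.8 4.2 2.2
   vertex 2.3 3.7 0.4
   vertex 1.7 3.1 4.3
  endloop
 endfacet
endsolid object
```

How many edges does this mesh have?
18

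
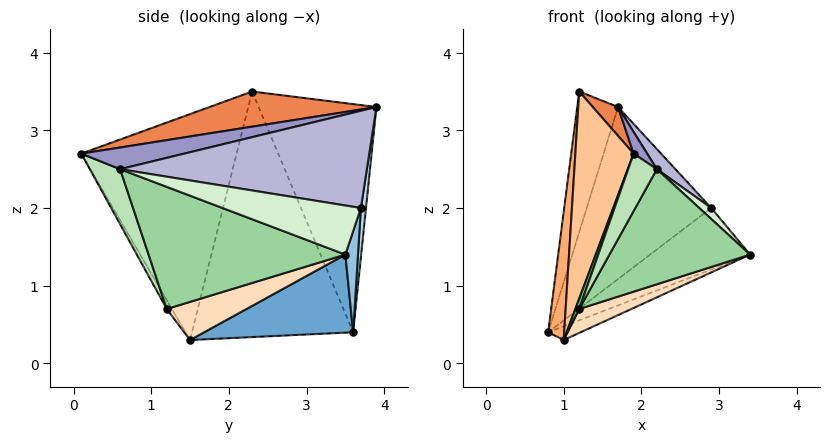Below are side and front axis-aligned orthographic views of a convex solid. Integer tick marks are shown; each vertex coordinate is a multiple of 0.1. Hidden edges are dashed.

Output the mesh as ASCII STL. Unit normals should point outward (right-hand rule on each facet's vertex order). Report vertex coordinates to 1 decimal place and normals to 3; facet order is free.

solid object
 facet normal 0.361 0.079 -0.929
  outer loop
   vertex 1.0 1.5 0.3
   vertex 0.8 3.6 0.4
   vertex 3.4 3.5 1.4
  endloop
 endfacet
 facet normal 0.122 0.968 -0.221
  outer loop
   vertex 2.9 3.7 2.0
   vertex 3.4 3.5 1.4
   vertex 0.8 3.6 0.4
  endloop
 endfacet
 facet normal 0.041 0.993 -0.115
  outer loop
   vertex 2.9 3.7 2.0
   vertex 0.8 3.6 0.4
   vertex 1.7 3.9 3.3
  endloop
 endfacet
 facet normal -0.915 0.317 0.251
  outer loop
   vertex 1.2 2.3 3.5
   vertex 1.7 3.9 3.3
   vertex 0.8 3.6 0.4
  endloop
 endfacet
 facet normal 0.610 -0.092 0.787
  outer loop
   vertex 1.2 2.3 3.5
   vertex 1.9 0.1 2.7
   vertex 1.7 3.9 3.3
  endloop
 endfacet
 facet normal -0.991 -0.099 0.087
  outer loop
   vertex 1.2 2.3 3.5
   vertex 0.8 3.6 0.4
   vertex 1.0 1.5 0.3
  endloop
 endfacet
 facet normal -0.926 -0.347 0.145
  outer loop
   vertex 1.2 2.3 3.5
   vertex 1.0 1.5 0.3
   vertex 1.9 0.1 2.7
  endloop
 endfacet
 facet normal 0.644 -0.422 -0.638
  outer loop
   vertex 1.2 1.2 0.7
   vertex 1.0 1.5 0.3
   vertex 3.4 3.5 1.4
  endloop
 endfacet
 facet normal -0.799 -0.599 -0.050
  outer loop
   vertex 1.2 1.2 0.7
   vertex 1.9 0.1 2.7
   vertex 1.0 1.5 0.3
  endloop
 endfacet
 facet normal 0.683 -0.489 -0.543
  outer loop
   vertex 2.2 0.6 2.5
   vertex 1.2 1.2 0.7
   vertex 3.4 3.5 1.4
  endloop
 endfacet
 facet normal 0.613 -0.582 -0.535
  outer loop
   vertex 2.2 0.6 2.5
   vertex 1.9 0.1 2.7
   vertex 1.2 1.2 0.7
  endloop
 endfacet
 facet normal 0.756 -0.066 0.652
  outer loop
   vertex 2.2 0.6 2.5
   vertex 3.4 3.5 1.4
   vertex 2.9 3.7 2.0
  endloop
 endfacet
 facet normal 0.647 -0.086 0.757
  outer loop
   vertex 2.2 0.6 2.5
   vertex 1.7 3.9 3.3
   vertex 1.9 0.1 2.7
  endloop
 endfacet
 facet normal 0.729 -0.055 0.682
  outer loop
   vertex 2.2 0.6 2.5
   vertex 2.9 3.7 2.0
   vertex 1.7 3.9 3.3
  endloop
 endfacet
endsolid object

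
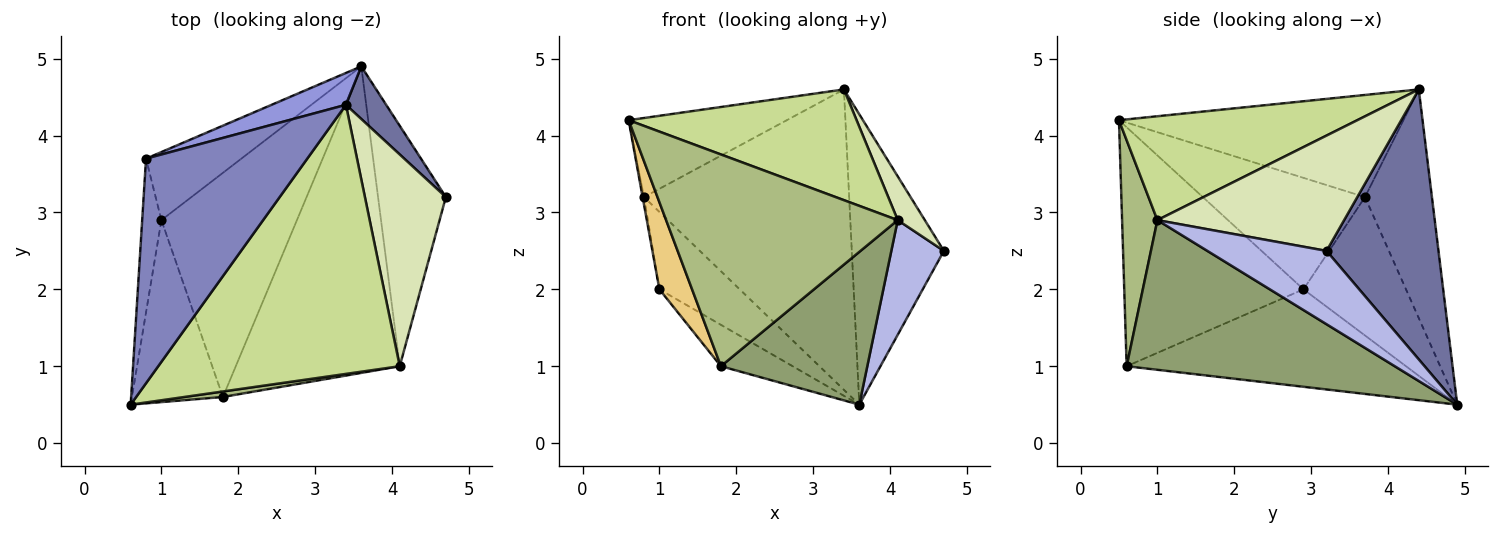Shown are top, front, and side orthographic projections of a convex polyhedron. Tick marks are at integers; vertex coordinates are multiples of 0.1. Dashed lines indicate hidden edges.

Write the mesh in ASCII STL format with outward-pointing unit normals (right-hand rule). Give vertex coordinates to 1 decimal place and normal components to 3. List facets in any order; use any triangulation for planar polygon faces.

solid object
 facet normal 0.767 0.631 0.114
  outer loop
   vertex 3.4 4.4 4.6
   vertex 4.7 3.2 2.5
   vertex 3.6 4.9 0.5
  endloop
 endfacet
 facet normal -0.513 0.285 0.810
  outer loop
   vertex 0.8 3.7 3.2
   vertex 0.6 0.5 4.2
   vertex 3.4 4.4 4.6
  endloop
 endfacet
 facet normal -0.309 0.946 0.100
  outer loop
   vertex 0.8 3.7 3.2
   vertex 3.4 4.4 4.6
   vertex 3.6 4.9 0.5
  endloop
 endfacet
 facet normal 0.699 -0.308 -0.646
  outer loop
   vertex 4.1 1.0 2.9
   vertex 3.6 4.9 0.5
   vertex 4.7 3.2 2.5
  endloop
 endfacet
 facet normal 0.633 -0.345 -0.693
  outer loop
   vertex 4.1 1.0 2.9
   vertex 1.8 0.6 1.0
   vertex 3.6 4.9 0.5
  endloop
 endfacet
 facet normal 0.151 -0.988 0.026
  outer loop
   vertex 4.1 1.0 2.9
   vertex 0.6 0.5 4.2
   vertex 1.8 0.6 1.0
  endloop
 endfacet
 facet normal 0.370 -0.354 0.859
  outer loop
   vertex 4.1 1.0 2.9
   vertex 3.4 4.4 4.6
   vertex 0.6 0.5 4.2
  endloop
 endfacet
 facet normal 0.813 -0.118 0.571
  outer loop
   vertex 4.1 1.0 2.9
   vertex 4.7 3.2 2.5
   vertex 3.4 4.4 4.6
  endloop
 endfacet
 facet normal -0.577 0.148 -0.803
  outer loop
   vertex 1.0 2.9 2.0
   vertex 3.6 4.9 0.5
   vertex 1.8 0.6 1.0
  endloop
 endfacet
 facet normal -0.692 0.542 -0.477
  outer loop
   vertex 1.0 2.9 2.0
   vertex 0.8 3.7 3.2
   vertex 3.6 4.9 0.5
  endloop
 endfacet
 facet normal -0.921 -0.168 -0.351
  outer loop
   vertex 1.0 2.9 2.0
   vertex 1.8 0.6 1.0
   vertex 0.6 0.5 4.2
  endloop
 endfacet
 facet normal -0.985 0.008 -0.170
  outer loop
   vertex 1.0 2.9 2.0
   vertex 0.6 0.5 4.2
   vertex 0.8 3.7 3.2
  endloop
 endfacet
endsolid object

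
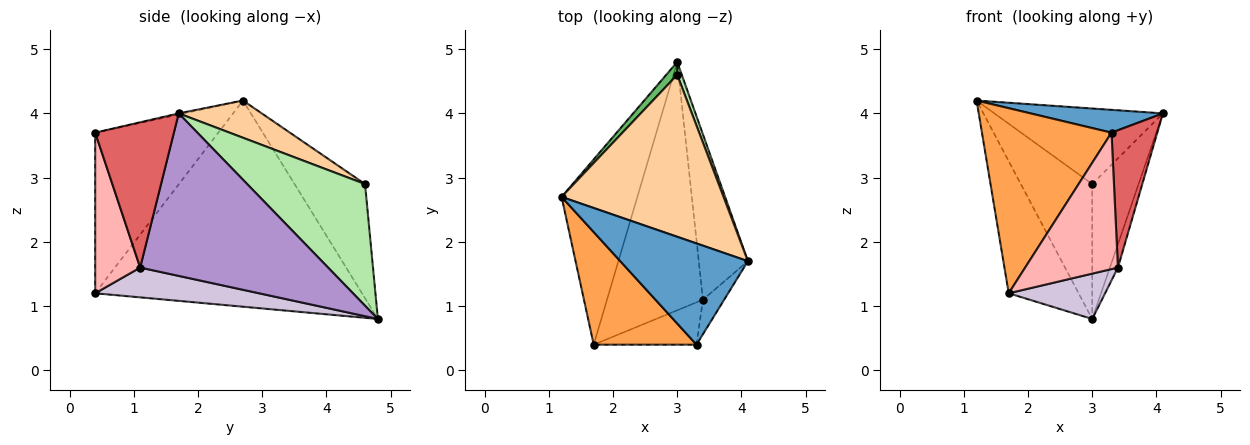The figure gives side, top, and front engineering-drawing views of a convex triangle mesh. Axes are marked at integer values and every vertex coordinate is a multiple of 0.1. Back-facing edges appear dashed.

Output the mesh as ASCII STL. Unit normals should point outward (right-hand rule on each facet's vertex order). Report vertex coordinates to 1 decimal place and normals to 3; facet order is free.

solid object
 facet normal -0.009 -0.220 0.975
  outer loop
   vertex 3.3 0.4 3.7
   vertex 4.1 1.7 4.0
   vertex 1.2 2.7 4.2
  endloop
 endfacet
 facet normal -0.911 0.239 -0.335
  outer loop
   vertex 1.7 0.4 1.2
   vertex 1.2 2.7 4.2
   vertex 3.0 4.8 0.8
  endloop
 endfacet
 facet normal -0.630 -0.663 0.403
  outer loop
   vertex 1.7 0.4 1.2
   vertex 3.3 0.4 3.7
   vertex 1.2 2.7 4.2
  endloop
 endfacet
 facet normal 0.204 0.414 0.887
  outer loop
   vertex 3.0 4.6 2.9
   vertex 1.2 2.7 4.2
   vertex 4.1 1.7 4.0
  endloop
 endfacet
 facet normal -0.701 0.710 0.068
  outer loop
   vertex 3.0 4.6 2.9
   vertex 3.0 4.8 0.8
   vertex 1.2 2.7 4.2
  endloop
 endfacet
 facet normal 0.930 0.366 0.035
  outer loop
   vertex 3.0 4.6 2.9
   vertex 4.1 1.7 4.0
   vertex 3.0 4.8 0.8
  endloop
 endfacet
 facet normal 0.858 -0.499 -0.125
  outer loop
   vertex 3.4 1.1 1.6
   vertex 4.1 1.7 4.0
   vertex 3.3 0.4 3.7
  endloop
 endfacet
 facet normal 0.420 -0.867 -0.269
  outer loop
   vertex 3.4 1.1 1.6
   vertex 3.3 0.4 3.7
   vertex 1.7 0.4 1.2
  endloop
 endfacet
 facet normal 0.956 0.041 -0.289
  outer loop
   vertex 3.4 1.1 1.6
   vertex 3.0 4.8 0.8
   vertex 4.1 1.7 4.0
  endloop
 endfacet
 facet normal 0.292 -0.172 -0.941
  outer loop
   vertex 3.4 1.1 1.6
   vertex 1.7 0.4 1.2
   vertex 3.0 4.8 0.8
  endloop
 endfacet
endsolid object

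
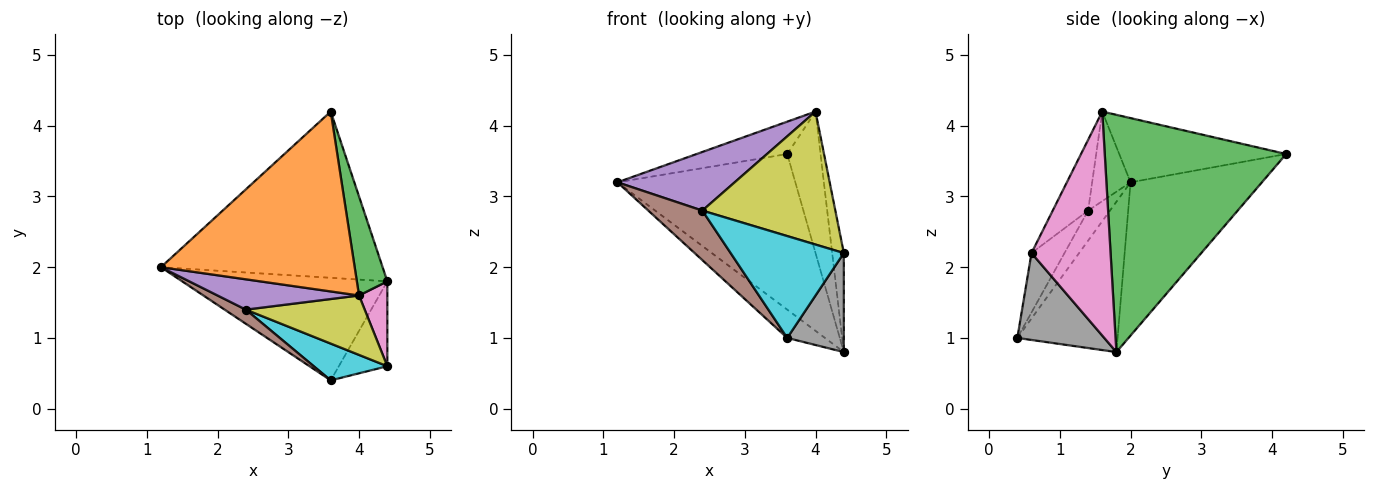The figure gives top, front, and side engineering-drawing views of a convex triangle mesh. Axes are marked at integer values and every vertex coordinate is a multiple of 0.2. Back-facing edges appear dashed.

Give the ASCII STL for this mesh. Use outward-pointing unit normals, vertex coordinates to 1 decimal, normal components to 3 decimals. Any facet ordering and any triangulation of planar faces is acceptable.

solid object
 facet normal -0.451 0.610 -0.652
  outer loop
   vertex 3.6 4.2 3.6
   vertex 4.4 1.8 0.8
   vertex 1.2 2.0 3.2
  endloop
 endfacet
 facet normal -0.310 0.168 0.936
  outer loop
   vertex 4.0 1.6 4.2
   vertex 3.6 4.2 3.6
   vertex 1.2 2.0 3.2
  endloop
 endfacet
 facet normal 0.976 0.179 0.125
  outer loop
   vertex 4.0 1.6 4.2
   vertex 4.4 1.8 0.8
   vertex 3.6 4.2 3.6
  endloop
 endfacet
 facet normal -0.577 0.217 -0.787
  outer loop
   vertex 3.6 0.4 1.0
   vertex 1.2 2.0 3.2
   vertex 4.4 1.8 0.8
  endloop
 endfacet
 facet normal -0.279 -0.853 0.441
  outer loop
   vertex 2.4 1.4 2.8
   vertex 4.0 1.6 4.2
   vertex 1.2 2.0 3.2
  endloop
 endfacet
 facet normal -0.363 -0.896 0.256
  outer loop
   vertex 2.4 1.4 2.8
   vertex 1.2 2.0 3.2
   vertex 3.6 0.4 1.0
  endloop
 endfacet
 facet normal 0.982 0.145 0.124
  outer loop
   vertex 4.4 0.6 2.2
   vertex 4.4 1.8 0.8
   vertex 4.0 1.6 4.2
  endloop
 endfacet
 facet normal 0.759 -0.494 -0.424
  outer loop
   vertex 4.4 0.6 2.2
   vertex 3.6 0.4 1.0
   vertex 4.4 1.8 0.8
  endloop
 endfacet
 facet normal -0.236 -0.887 0.396
  outer loop
   vertex 4.4 0.6 2.2
   vertex 4.0 1.6 4.2
   vertex 2.4 1.4 2.8
  endloop
 endfacet
 facet normal -0.265 -0.907 0.328
  outer loop
   vertex 4.4 0.6 2.2
   vertex 2.4 1.4 2.8
   vertex 3.6 0.4 1.0
  endloop
 endfacet
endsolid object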